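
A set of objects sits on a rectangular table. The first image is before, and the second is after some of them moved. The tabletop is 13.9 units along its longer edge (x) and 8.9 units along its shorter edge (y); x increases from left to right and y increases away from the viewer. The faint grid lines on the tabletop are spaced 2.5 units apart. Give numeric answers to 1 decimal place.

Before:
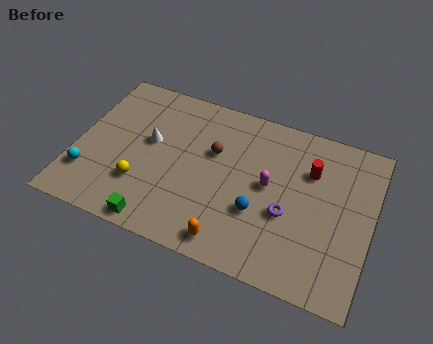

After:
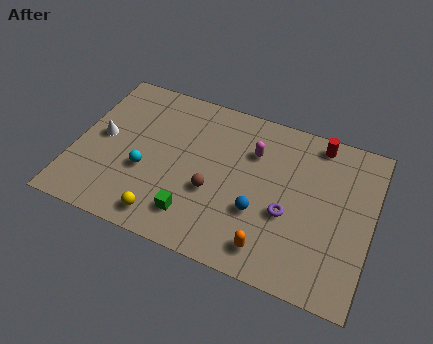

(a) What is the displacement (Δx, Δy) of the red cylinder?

(0.2, 1.7)

The red cylinder started near (10.9, 6.2) and ended near (11.1, 7.9).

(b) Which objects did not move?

the blue sphere and the purple torus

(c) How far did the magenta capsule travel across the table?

1.8

The magenta capsule moved from about (9.1, 4.7) to (8.2, 6.3), a distance of √(0.9² + 1.6²) ≈ 1.8.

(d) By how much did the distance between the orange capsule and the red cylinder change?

+0.7

Before: roughly 6.0 units apart; after: 6.7. That's 0.7 units further apart.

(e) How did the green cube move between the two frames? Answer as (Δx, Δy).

(1.6, 1.0)

The green cube started near (4.3, 0.8) and ended near (5.9, 1.8).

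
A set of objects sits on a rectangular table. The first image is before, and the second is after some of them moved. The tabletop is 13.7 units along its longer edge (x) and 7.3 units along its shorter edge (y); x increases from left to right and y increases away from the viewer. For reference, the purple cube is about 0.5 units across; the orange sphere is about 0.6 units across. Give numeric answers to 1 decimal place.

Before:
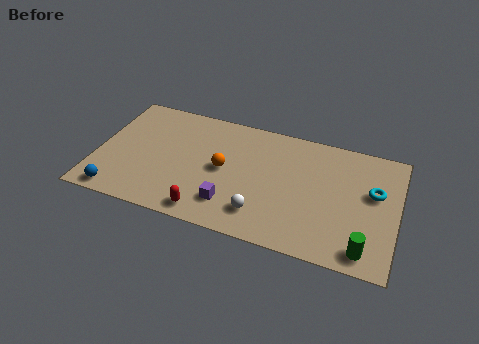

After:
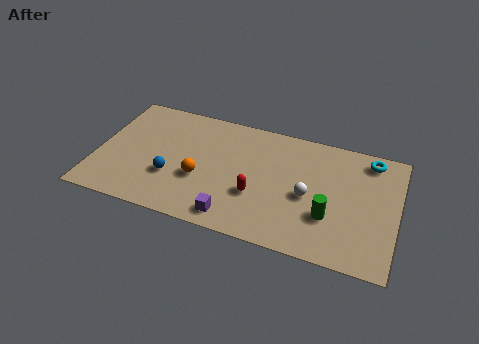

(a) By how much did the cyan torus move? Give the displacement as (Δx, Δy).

(-0.3, 1.9)

The cyan torus started near (12.6, 4.4) and ended near (12.3, 6.3).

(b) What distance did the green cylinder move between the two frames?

2.2

From (12.4, 1.0) to (10.7, 2.4), the green cylinder covered √(1.7² + 1.4²) ≈ 2.2 units.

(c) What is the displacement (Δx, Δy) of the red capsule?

(2.1, 1.7)

The red capsule started near (5.3, 0.9) and ended near (7.4, 2.6).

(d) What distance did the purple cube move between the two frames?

0.7

The purple cube was near (6.3, 1.7) before and (6.5, 1.0) after, so it travelled √(0.2² + 0.7²) ≈ 0.7 units.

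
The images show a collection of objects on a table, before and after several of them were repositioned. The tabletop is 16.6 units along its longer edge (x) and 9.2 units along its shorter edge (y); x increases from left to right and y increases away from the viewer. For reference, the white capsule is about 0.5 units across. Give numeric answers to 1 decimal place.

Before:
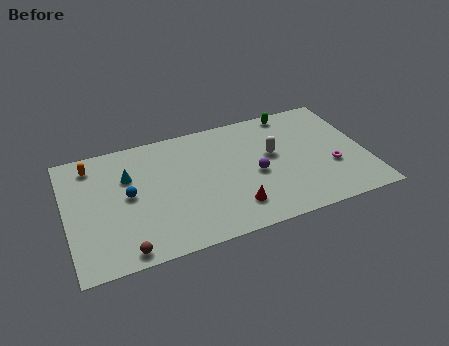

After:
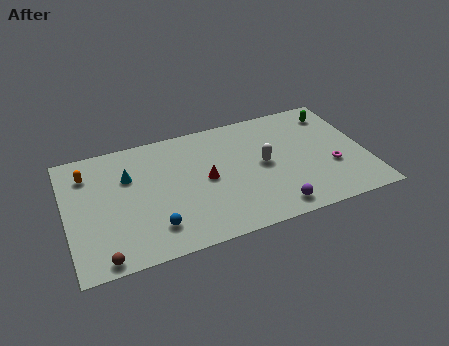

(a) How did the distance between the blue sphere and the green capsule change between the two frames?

+1.8

They were about 10.1 units apart before and 11.9 after — 1.8 units further apart.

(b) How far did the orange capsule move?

0.7

The orange capsule was near (1.6, 7.7) before and (1.3, 7.1) after, so it travelled √(0.3² + 0.6²) ≈ 0.7 units.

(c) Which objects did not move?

the cyan cone and the magenta torus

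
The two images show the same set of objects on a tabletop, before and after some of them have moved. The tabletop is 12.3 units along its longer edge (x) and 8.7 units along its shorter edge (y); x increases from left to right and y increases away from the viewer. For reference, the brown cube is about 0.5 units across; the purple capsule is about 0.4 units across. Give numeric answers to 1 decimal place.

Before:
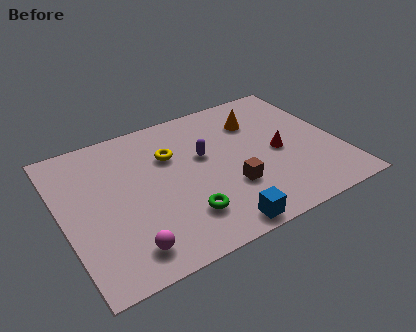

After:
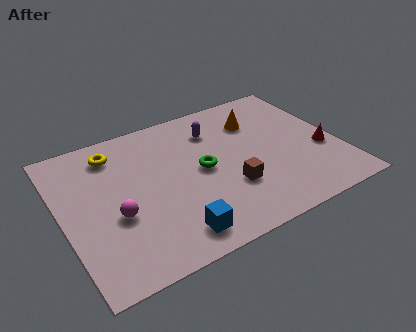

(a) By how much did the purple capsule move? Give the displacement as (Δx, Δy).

(0.7, 1.4)

The purple capsule started near (6.4, 5.2) and ended near (7.1, 6.6).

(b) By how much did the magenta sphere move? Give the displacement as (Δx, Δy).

(-0.2, 2.0)

From the two frames, the magenta sphere sits at roughly (2.4, 1.4) before and (2.2, 3.4) after.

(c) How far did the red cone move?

2.0

From (9.6, 4.0) to (11.5, 3.3), the red cone covered √(1.9² + 0.7²) ≈ 2.0 units.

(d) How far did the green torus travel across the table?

2.6

The green torus was near (5.0, 2.1) before and (6.2, 4.4) after, so it travelled √(1.2² + 2.3²) ≈ 2.6 units.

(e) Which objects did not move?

the brown cube and the orange cone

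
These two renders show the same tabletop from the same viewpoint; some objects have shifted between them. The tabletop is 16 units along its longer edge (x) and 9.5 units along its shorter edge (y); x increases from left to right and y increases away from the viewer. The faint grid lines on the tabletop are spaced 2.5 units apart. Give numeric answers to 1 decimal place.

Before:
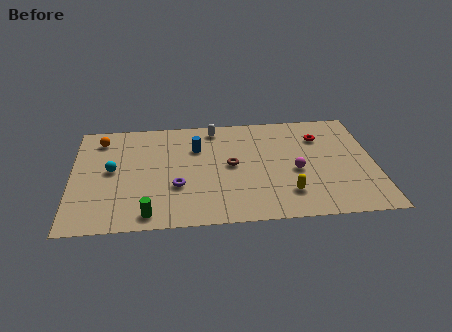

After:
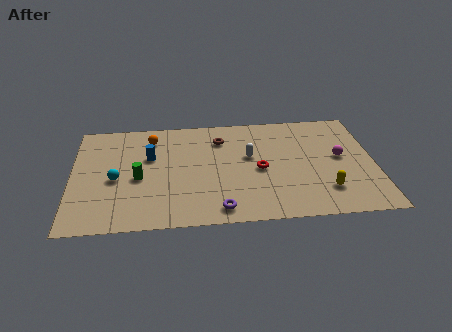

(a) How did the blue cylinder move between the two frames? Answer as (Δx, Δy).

(-2.5, -0.6)

The blue cylinder started near (6.6, 6.6) and ended near (4.1, 6.0).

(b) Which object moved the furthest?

the red torus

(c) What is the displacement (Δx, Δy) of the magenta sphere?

(2.4, 1.0)

From the two frames, the magenta sphere sits at roughly (11.8, 4.1) before and (14.2, 5.1) after.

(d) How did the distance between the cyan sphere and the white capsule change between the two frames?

+0.8

The distance was about 6.4 in the first image and 7.2 in the second, so they moved 0.8 units further apart.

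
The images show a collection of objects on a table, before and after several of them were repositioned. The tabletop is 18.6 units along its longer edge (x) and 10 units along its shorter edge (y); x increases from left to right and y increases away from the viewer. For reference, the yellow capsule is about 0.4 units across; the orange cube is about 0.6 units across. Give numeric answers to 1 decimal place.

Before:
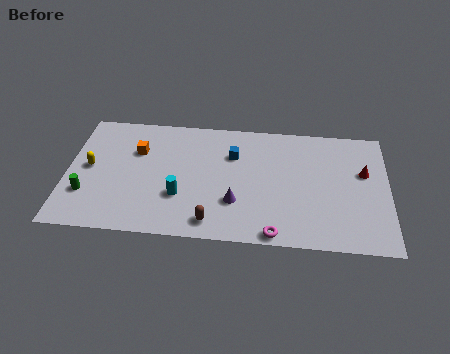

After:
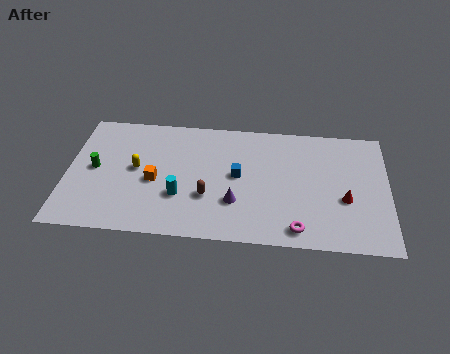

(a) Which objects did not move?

the purple cone and the cyan cylinder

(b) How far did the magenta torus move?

1.4

The magenta torus moved from about (12.1, 0.8) to (13.4, 1.3), a distance of √(1.3² + 0.5²) ≈ 1.4.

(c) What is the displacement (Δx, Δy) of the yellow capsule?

(2.7, 0.1)

The yellow capsule was at about (1.3, 5.2) and moved to about (4.0, 5.3).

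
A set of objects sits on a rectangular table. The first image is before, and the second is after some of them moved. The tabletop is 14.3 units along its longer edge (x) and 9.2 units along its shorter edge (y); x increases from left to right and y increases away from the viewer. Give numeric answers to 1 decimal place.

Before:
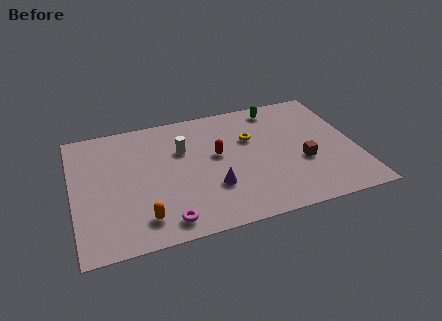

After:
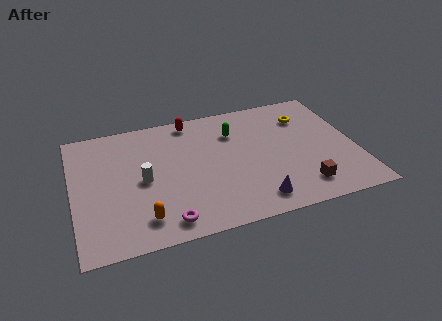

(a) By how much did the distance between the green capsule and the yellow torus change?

+1.2

They were about 2.5 units apart before and 3.7 after — 1.2 units further apart.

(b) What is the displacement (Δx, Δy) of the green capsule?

(-2.3, -1.3)

The green capsule was at about (10.6, 8.0) and moved to about (8.3, 6.7).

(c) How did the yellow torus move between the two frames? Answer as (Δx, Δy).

(2.9, 0.9)

The yellow torus was at about (9.1, 6.0) and moved to about (12.0, 6.9).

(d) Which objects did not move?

the magenta torus and the orange capsule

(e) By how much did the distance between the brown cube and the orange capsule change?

-0.4

They were about 8.4 units apart before and 8.0 after — 0.4 units closer together.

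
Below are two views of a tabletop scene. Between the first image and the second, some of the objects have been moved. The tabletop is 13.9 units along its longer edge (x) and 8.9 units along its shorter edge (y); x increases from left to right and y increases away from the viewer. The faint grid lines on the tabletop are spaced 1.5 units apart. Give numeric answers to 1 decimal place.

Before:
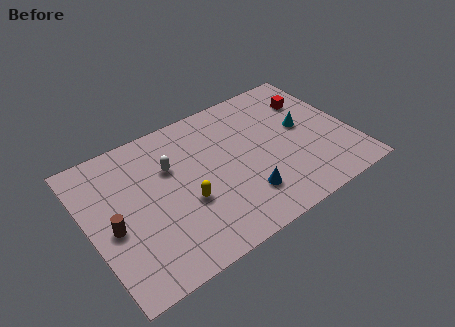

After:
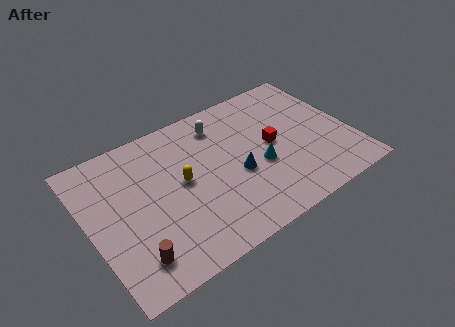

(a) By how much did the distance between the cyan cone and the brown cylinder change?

-3.1

They were about 10.4 units apart before and 7.3 after — 3.1 units closer together.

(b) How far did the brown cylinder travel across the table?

2.3

The brown cylinder was near (1.1, 3.9) before and (1.8, 1.7) after, so it travelled √(0.7² + 2.2²) ≈ 2.3 units.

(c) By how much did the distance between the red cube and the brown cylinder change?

-3.0

The distance was about 11.5 in the first image and 8.5 in the second, so they moved 3.0 units closer together.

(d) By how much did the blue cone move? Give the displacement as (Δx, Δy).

(-0.1, 1.5)

The blue cone started near (7.8, 2.2) and ended near (7.7, 3.7).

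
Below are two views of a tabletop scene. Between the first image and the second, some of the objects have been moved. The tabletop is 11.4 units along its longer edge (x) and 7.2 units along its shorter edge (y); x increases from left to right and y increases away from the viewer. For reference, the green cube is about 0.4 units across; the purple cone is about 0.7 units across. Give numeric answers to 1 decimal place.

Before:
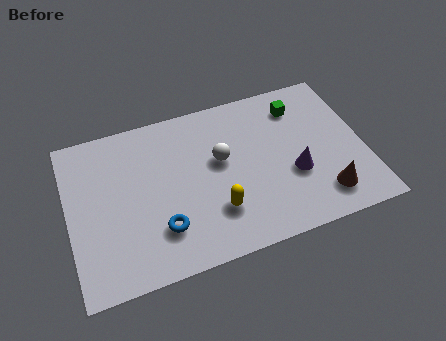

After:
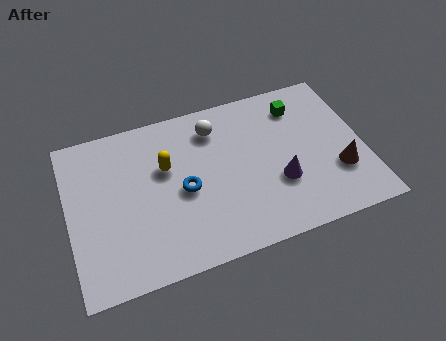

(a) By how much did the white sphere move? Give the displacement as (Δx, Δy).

(-0.1, 1.5)

From the two frames, the white sphere sits at roughly (5.9, 4.2) before and (5.8, 5.7) after.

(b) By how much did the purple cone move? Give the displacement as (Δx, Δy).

(-0.6, -0.2)

From the two frames, the purple cone sits at roughly (8.6, 2.7) before and (8.0, 2.5) after.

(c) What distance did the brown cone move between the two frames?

1.1

From (9.6, 1.4) to (10.3, 2.3), the brown cone covered √(0.7² + 0.9²) ≈ 1.1 units.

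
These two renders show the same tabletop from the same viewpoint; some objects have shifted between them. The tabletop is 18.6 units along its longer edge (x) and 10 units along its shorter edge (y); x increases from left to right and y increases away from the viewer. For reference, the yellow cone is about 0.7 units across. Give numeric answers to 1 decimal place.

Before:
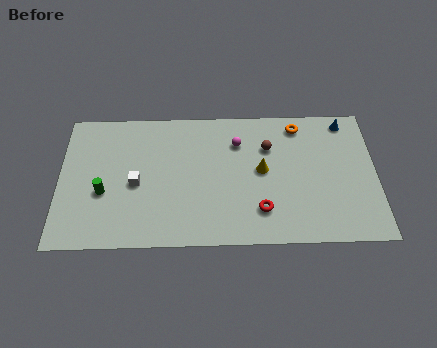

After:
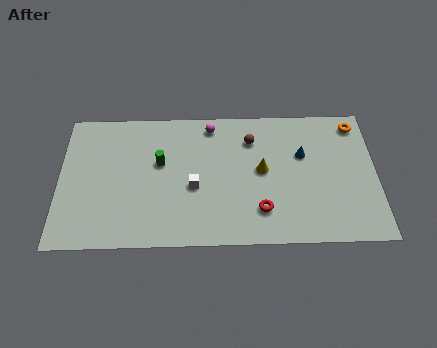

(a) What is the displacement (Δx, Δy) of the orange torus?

(3.4, 0.0)

The orange torus started near (14.1, 8.6) and ended near (17.5, 8.6).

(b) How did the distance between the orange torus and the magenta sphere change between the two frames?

+4.8

They were about 3.8 units apart before and 8.6 after — 4.8 units further apart.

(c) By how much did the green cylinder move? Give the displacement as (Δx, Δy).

(3.3, 2.1)

The green cylinder started near (2.6, 3.9) and ended near (5.9, 6.0).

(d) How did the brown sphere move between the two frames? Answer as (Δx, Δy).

(-1.0, 0.6)

The brown sphere was at about (12.3, 7.0) and moved to about (11.3, 7.6).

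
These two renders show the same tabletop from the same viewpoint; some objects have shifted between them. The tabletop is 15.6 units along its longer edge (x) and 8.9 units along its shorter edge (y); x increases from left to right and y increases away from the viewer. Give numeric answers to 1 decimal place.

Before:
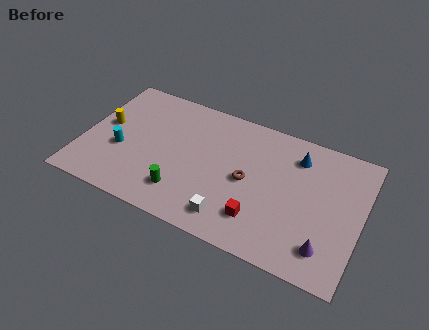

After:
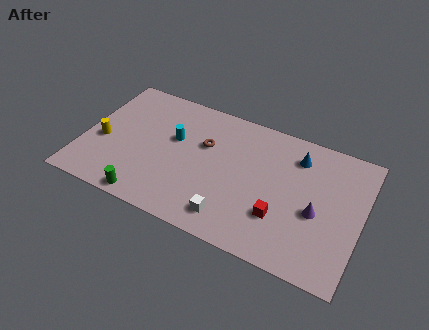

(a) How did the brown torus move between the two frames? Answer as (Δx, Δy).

(-2.6, 1.4)

From the two frames, the brown torus sits at roughly (9.3, 4.3) before and (6.7, 5.7) after.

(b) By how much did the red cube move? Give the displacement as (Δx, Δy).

(1.1, 0.6)

From the two frames, the red cube sits at roughly (10.2, 2.1) before and (11.3, 2.7) after.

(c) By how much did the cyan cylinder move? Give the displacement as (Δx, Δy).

(2.8, 1.9)

The cyan cylinder was at about (2.2, 3.5) and moved to about (5.0, 5.4).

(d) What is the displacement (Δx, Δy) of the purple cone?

(-0.7, 2.0)

The purple cone was at about (13.9, 1.8) and moved to about (13.2, 3.8).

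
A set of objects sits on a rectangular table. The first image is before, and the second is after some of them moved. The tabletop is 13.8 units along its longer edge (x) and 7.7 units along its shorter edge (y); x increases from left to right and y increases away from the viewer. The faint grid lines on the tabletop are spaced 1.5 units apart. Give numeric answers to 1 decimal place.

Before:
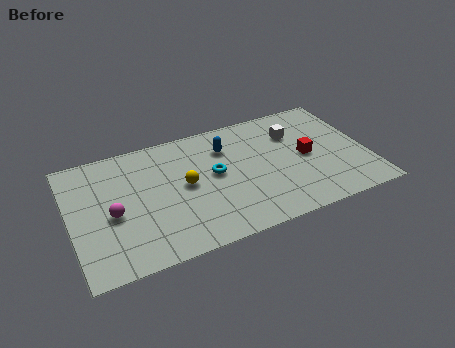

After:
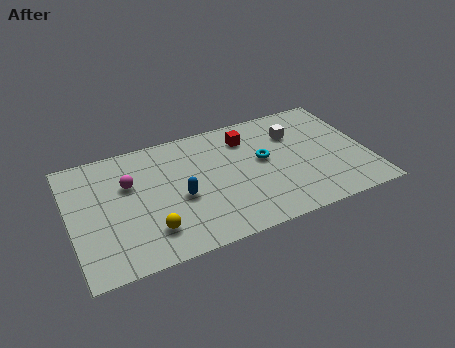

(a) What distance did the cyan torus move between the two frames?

2.3

The cyan torus was near (6.7, 4.2) before and (9.0, 4.3) after, so it travelled √(2.3² + 0.1²) ≈ 2.3 units.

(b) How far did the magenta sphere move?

1.8

From (1.9, 3.4) to (2.8, 5.0), the magenta sphere covered √(0.9² + 1.6²) ≈ 1.8 units.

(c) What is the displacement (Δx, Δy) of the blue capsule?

(-2.4, -2.4)

From the two frames, the blue capsule sits at roughly (7.4, 5.7) before and (5.0, 3.3) after.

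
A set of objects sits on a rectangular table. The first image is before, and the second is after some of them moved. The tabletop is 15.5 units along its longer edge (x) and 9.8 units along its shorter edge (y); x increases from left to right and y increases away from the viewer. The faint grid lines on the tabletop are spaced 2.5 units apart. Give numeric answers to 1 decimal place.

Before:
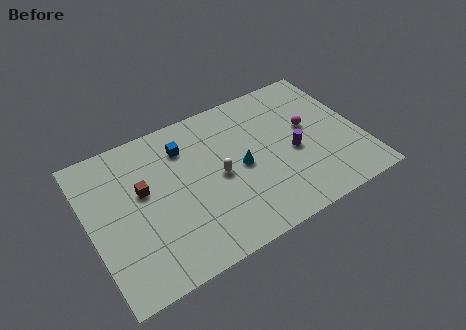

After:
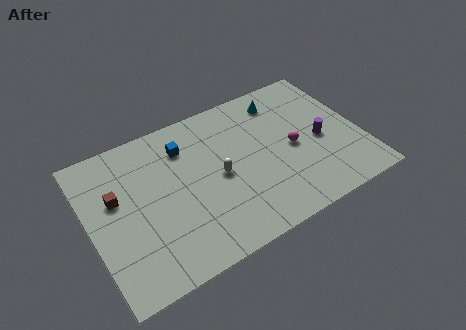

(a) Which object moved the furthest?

the cyan cone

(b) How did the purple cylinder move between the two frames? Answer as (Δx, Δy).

(1.6, 0.1)

The purple cylinder was at about (11.6, 4.3) and moved to about (13.2, 4.4).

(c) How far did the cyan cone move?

4.5

The cyan cone was near (8.6, 4.7) before and (11.5, 8.1) after, so it travelled √(2.9² + 3.4²) ≈ 4.5 units.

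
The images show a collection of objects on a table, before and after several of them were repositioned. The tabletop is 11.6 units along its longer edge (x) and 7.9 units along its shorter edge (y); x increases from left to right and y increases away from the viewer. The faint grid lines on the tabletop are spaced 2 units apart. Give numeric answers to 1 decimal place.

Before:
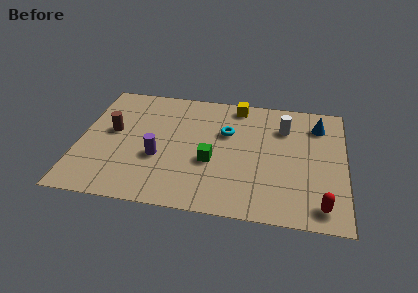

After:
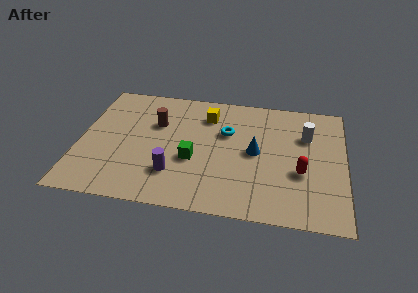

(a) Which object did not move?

the cyan torus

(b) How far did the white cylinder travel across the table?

1.1

From (8.9, 5.8) to (9.9, 5.4), the white cylinder covered √(1.0² + 0.4²) ≈ 1.1 units.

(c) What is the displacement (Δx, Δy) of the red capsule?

(-0.9, 1.9)

The red capsule started near (10.6, 1.1) and ended near (9.7, 3.0).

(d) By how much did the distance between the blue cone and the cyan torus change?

-2.4

The distance was about 4.1 in the first image and 1.7 in the second, so they moved 2.4 units closer together.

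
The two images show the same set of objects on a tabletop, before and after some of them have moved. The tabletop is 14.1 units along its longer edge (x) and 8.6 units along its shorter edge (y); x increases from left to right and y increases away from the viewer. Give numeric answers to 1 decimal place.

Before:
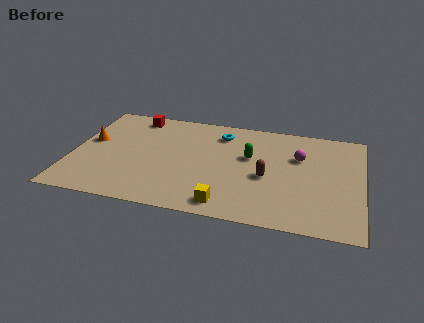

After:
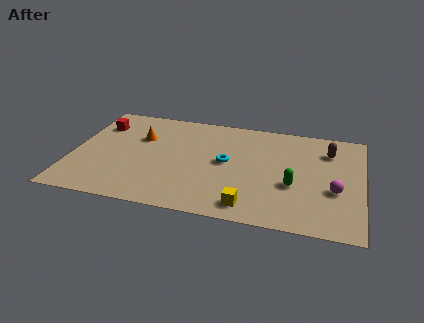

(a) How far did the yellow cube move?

1.1

From (7.7, 1.1) to (8.8, 1.2), the yellow cube covered √(1.1² + 0.1²) ≈ 1.1 units.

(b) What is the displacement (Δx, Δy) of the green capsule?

(2.2, -1.9)

The green capsule was at about (8.6, 5.2) and moved to about (10.8, 3.3).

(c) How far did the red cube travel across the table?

2.0

From (2.8, 7.5) to (1.1, 6.4), the red cube covered √(1.7² + 1.1²) ≈ 2.0 units.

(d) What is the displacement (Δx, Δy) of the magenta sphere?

(1.8, -2.4)

From the two frames, the magenta sphere sits at roughly (11.0, 5.7) before and (12.8, 3.3) after.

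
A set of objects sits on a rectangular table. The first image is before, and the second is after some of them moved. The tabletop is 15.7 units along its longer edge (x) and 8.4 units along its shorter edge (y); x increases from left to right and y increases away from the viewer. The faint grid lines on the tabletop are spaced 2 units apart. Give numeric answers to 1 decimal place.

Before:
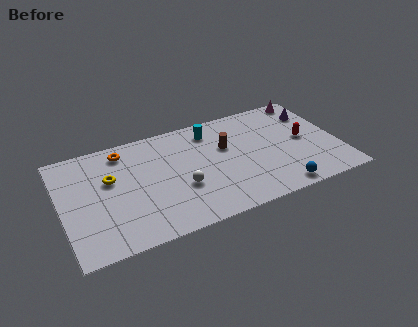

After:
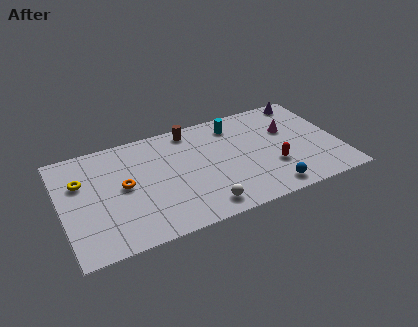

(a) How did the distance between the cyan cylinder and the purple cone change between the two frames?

-1.7

Before: roughly 5.9 units apart; after: 4.2. That's 1.7 units closer together.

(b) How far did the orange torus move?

2.7

The orange torus moved from about (3.7, 7.1) to (3.5, 4.4), a distance of √(0.2² + 2.7²) ≈ 2.7.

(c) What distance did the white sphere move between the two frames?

2.1

The white sphere was near (6.6, 3.1) before and (7.6, 1.2) after, so it travelled √(1.0² + 1.9²) ≈ 2.1 units.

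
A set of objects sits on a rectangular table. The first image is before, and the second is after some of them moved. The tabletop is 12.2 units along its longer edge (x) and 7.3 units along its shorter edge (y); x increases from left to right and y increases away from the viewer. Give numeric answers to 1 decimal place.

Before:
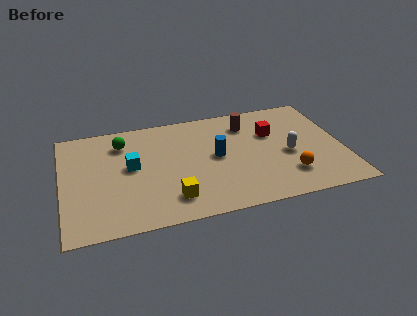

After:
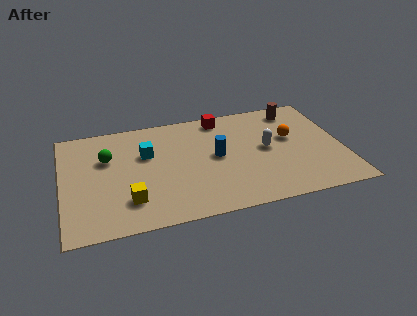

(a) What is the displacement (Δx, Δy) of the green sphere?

(-0.7, -0.9)

The green sphere started near (2.7, 5.7) and ended near (2.0, 4.8).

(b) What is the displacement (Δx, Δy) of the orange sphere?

(0.3, 2.5)

From the two frames, the orange sphere sits at roughly (9.7, 1.8) before and (10.0, 4.3) after.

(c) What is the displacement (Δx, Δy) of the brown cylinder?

(2.2, 0.5)

The brown cylinder started near (8.2, 5.7) and ended near (10.4, 6.2).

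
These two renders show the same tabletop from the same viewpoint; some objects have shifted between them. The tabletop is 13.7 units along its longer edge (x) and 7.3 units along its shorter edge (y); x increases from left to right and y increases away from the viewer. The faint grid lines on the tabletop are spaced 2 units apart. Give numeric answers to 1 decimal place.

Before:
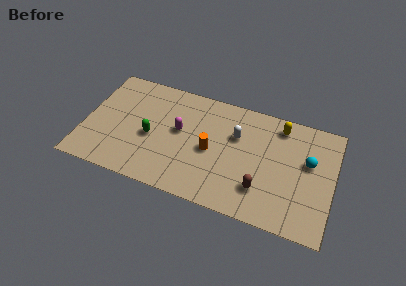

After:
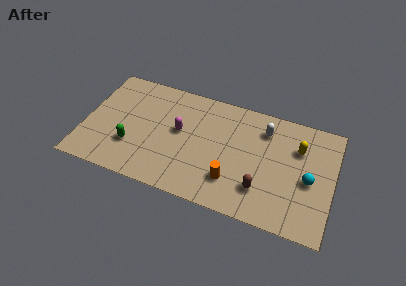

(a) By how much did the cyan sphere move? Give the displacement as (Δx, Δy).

(0.1, -1.1)

From the two frames, the cyan sphere sits at roughly (12.3, 4.4) before and (12.4, 3.3) after.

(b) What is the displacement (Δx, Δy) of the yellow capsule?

(1.1, -1.1)

The yellow capsule started near (10.6, 6.2) and ended near (11.7, 5.1).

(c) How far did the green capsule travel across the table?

1.3

The green capsule was near (3.7, 3.2) before and (2.7, 2.3) after, so it travelled √(1.0² + 0.9²) ≈ 1.3 units.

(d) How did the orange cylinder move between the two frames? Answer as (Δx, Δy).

(1.3, -1.5)

From the two frames, the orange cylinder sits at roughly (7.0, 3.4) before and (8.3, 1.9) after.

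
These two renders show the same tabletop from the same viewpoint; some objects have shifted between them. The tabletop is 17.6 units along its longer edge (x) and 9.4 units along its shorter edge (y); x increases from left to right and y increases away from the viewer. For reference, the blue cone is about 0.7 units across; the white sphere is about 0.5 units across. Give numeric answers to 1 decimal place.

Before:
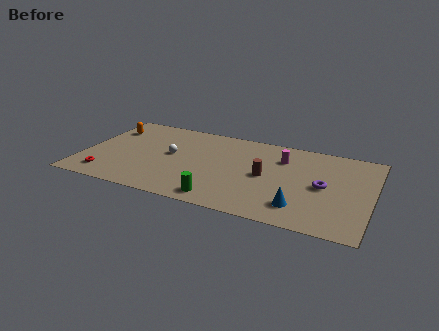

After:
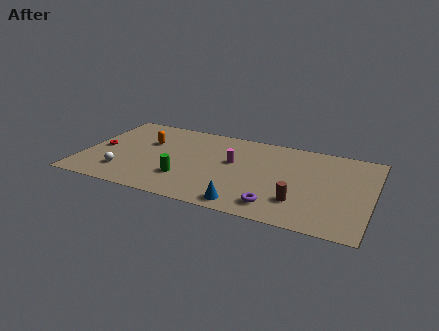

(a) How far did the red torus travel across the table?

3.0

From (1.7, 1.6) to (1.0, 4.5), the red torus covered √(0.7² + 2.9²) ≈ 3.0 units.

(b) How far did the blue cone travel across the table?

3.3

The blue cone was near (13.5, 2.0) before and (10.3, 1.1) after, so it travelled √(3.2² + 0.9²) ≈ 3.3 units.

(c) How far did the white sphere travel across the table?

3.9

The white sphere was near (5.3, 5.1) before and (2.7, 2.2) after, so it travelled √(2.6² + 2.9²) ≈ 3.9 units.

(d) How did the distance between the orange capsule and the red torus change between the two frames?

-2.3

Before: roughly 5.4 units apart; after: 3.1. That's 2.3 units closer together.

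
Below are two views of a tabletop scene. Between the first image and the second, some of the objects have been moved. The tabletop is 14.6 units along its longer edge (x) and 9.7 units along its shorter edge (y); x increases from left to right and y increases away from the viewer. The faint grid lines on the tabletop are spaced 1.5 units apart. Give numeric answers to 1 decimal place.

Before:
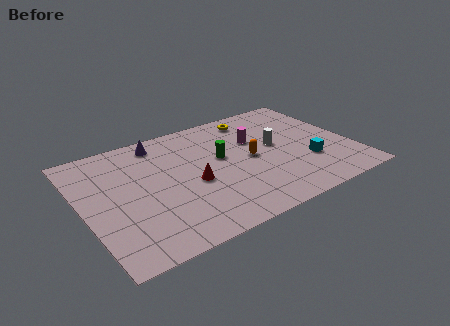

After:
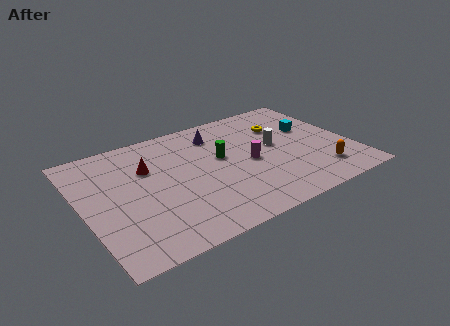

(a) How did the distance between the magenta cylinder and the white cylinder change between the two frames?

+0.4

Before: roughly 1.4 units apart; after: 1.8. That's 0.4 units further apart.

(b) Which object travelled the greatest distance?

the orange capsule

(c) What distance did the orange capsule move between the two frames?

4.4

The orange capsule was near (9.1, 4.8) before and (12.5, 2.0) after, so it travelled √(3.4² + 2.8²) ≈ 4.4 units.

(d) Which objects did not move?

the white cylinder and the green cylinder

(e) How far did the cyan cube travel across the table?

3.0

The cyan cube was near (12.0, 3.1) before and (12.7, 6.0) after, so it travelled √(0.7² + 2.9²) ≈ 3.0 units.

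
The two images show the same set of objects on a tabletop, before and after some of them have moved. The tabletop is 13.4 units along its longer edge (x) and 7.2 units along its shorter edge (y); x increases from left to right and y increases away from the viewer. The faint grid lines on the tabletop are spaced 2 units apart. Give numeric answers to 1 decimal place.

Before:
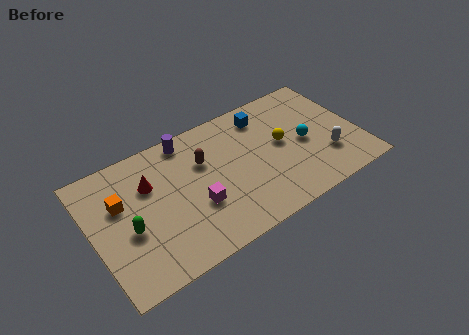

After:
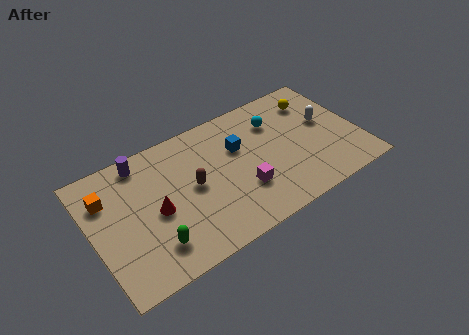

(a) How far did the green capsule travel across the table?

1.7

The green capsule was near (1.7, 3.0) before and (2.7, 1.6) after, so it travelled √(1.0² + 1.4²) ≈ 1.7 units.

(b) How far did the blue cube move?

1.9

The blue cube was near (9.0, 5.9) before and (7.5, 4.7) after, so it travelled √(1.5² + 1.2²) ≈ 1.9 units.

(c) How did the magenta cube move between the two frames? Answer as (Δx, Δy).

(2.3, -0.3)

The magenta cube started near (5.0, 2.6) and ended near (7.3, 2.3).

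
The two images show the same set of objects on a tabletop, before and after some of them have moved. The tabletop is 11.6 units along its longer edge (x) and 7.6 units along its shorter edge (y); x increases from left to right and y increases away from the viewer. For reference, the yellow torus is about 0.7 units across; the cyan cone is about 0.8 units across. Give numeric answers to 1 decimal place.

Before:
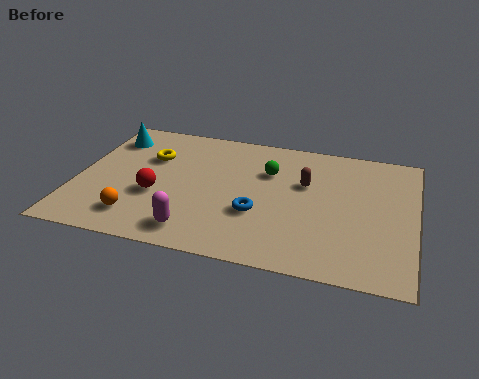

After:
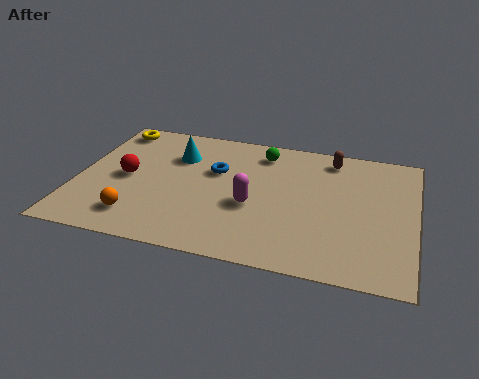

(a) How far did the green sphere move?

1.1

From (6.5, 5.2) to (6.2, 6.3), the green sphere covered √(0.3² + 1.1²) ≈ 1.1 units.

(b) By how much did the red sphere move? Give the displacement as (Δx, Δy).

(-1.1, 0.8)

The red sphere started near (2.8, 2.9) and ended near (1.7, 3.7).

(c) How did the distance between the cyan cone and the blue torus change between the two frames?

-4.8

They were about 6.3 units apart before and 1.5 after — 4.8 units closer together.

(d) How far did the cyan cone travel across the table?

2.5

The cyan cone moved from about (0.9, 6.0) to (3.3, 5.4), a distance of √(2.4² + 0.6²) ≈ 2.5.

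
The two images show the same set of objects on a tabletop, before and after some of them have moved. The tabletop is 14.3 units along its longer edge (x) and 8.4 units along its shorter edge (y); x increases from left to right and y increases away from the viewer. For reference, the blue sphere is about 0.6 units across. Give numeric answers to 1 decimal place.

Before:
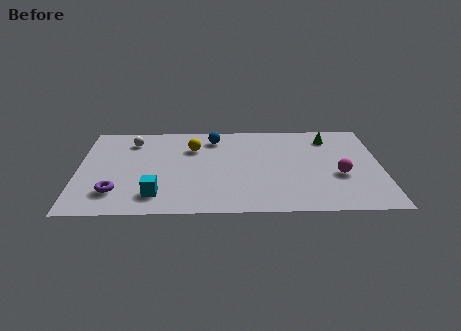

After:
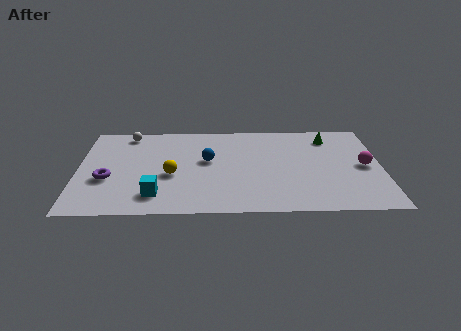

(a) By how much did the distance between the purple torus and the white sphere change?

-0.5

The distance was about 4.8 in the first image and 4.3 in the second, so they moved 0.5 units closer together.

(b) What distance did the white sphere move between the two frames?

0.7

The white sphere moved from about (2.5, 6.7) to (2.3, 7.4), a distance of √(0.2² + 0.7²) ≈ 0.7.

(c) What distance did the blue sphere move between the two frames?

2.1

The blue sphere was near (6.4, 6.9) before and (6.1, 4.8) after, so it travelled √(0.3² + 2.1²) ≈ 2.1 units.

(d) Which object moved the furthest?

the yellow sphere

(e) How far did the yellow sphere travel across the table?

2.7

The yellow sphere was near (5.4, 6.0) before and (4.4, 3.5) after, so it travelled √(1.0² + 2.5²) ≈ 2.7 units.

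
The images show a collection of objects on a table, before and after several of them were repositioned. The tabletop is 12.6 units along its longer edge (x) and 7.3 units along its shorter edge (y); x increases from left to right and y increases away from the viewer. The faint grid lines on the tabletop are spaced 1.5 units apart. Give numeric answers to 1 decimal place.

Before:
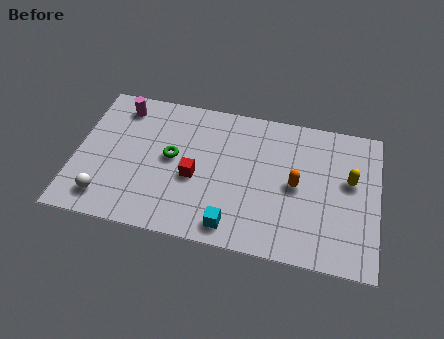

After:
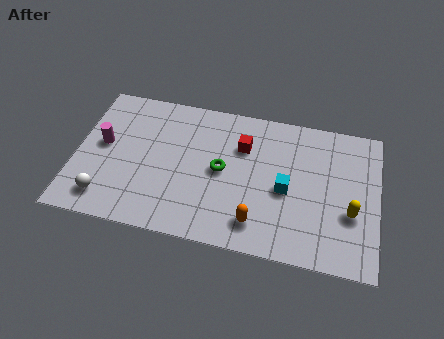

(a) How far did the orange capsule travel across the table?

2.7

The orange capsule was near (9.2, 3.6) before and (7.7, 1.4) after, so it travelled √(1.5² + 2.2²) ≈ 2.7 units.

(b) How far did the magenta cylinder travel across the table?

2.2

The magenta cylinder moved from about (1.7, 6.1) to (1.1, 4.0), a distance of √(0.6² + 2.1²) ≈ 2.2.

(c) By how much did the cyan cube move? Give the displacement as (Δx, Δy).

(2.1, 2.3)

The cyan cube started near (6.7, 1.0) and ended near (8.8, 3.3).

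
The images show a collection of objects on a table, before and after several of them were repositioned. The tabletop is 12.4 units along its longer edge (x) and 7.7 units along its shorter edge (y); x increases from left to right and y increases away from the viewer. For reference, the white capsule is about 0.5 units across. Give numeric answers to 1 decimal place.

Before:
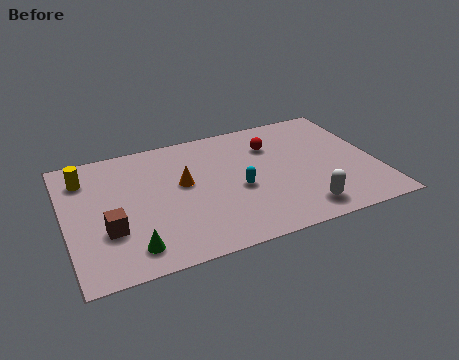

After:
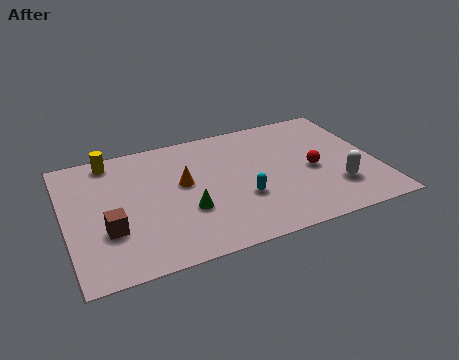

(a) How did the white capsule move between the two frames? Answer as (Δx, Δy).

(1.5, 0.9)

From the two frames, the white capsule sits at roughly (9.1, 1.2) before and (10.6, 2.1) after.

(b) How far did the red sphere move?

2.5

From (8.4, 5.6) to (9.8, 3.5), the red sphere covered √(1.4² + 2.1²) ≈ 2.5 units.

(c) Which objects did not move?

the brown cube and the orange cone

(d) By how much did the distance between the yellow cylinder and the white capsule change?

+0.3

Before: roughly 9.5 units apart; after: 9.8. That's 0.3 units further apart.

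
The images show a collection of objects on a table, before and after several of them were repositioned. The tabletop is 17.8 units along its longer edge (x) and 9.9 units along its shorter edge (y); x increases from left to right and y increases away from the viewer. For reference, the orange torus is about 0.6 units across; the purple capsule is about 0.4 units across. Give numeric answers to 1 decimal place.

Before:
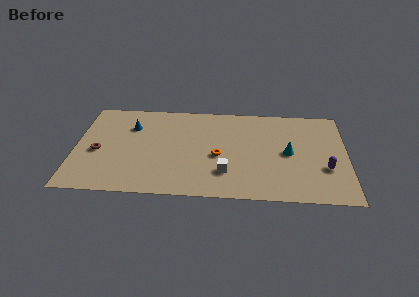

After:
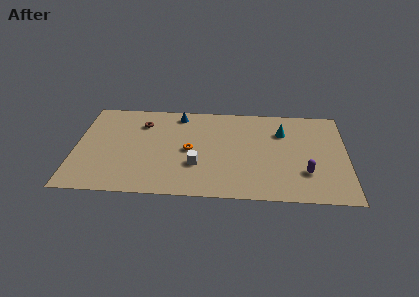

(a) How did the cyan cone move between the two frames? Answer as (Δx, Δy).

(-0.4, 2.2)

The cyan cone was at about (14.0, 4.9) and moved to about (13.6, 7.1).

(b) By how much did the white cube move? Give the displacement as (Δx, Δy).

(-1.9, 0.7)

The white cube started near (9.9, 2.6) and ended near (8.0, 3.3).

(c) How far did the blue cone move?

3.4

From (3.6, 7.1) to (6.7, 8.6), the blue cone covered √(3.1² + 1.5²) ≈ 3.4 units.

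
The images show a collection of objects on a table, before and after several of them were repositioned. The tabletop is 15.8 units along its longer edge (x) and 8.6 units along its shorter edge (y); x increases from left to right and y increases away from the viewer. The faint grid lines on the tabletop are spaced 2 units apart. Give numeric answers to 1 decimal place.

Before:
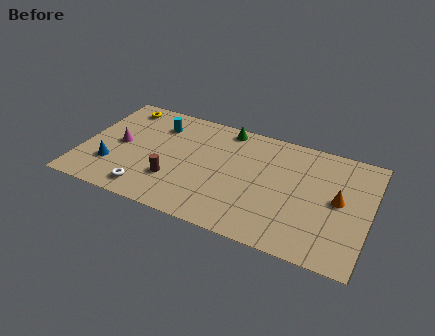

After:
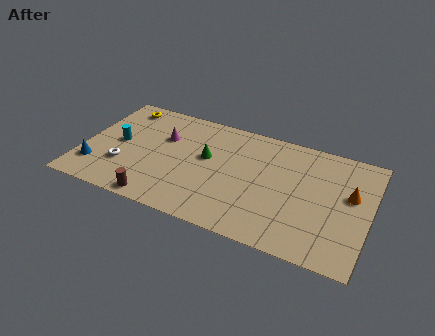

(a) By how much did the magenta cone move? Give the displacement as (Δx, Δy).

(2.3, 1.4)

From the two frames, the magenta cone sits at roughly (2.0, 4.3) before and (4.3, 5.7) after.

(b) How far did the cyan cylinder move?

3.0

The cyan cylinder was near (3.9, 6.6) before and (1.9, 4.4) after, so it travelled √(2.0² + 2.2²) ≈ 3.0 units.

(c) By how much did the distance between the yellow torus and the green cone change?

-0.3

The distance was about 5.9 in the first image and 5.6 in the second, so they moved 0.3 units closer together.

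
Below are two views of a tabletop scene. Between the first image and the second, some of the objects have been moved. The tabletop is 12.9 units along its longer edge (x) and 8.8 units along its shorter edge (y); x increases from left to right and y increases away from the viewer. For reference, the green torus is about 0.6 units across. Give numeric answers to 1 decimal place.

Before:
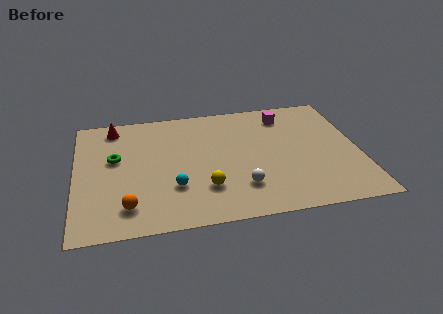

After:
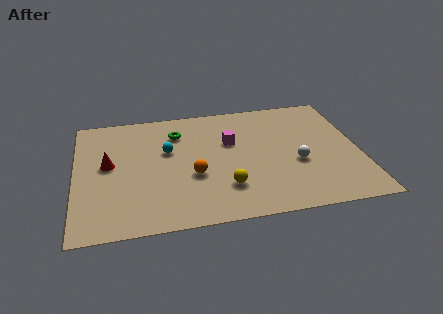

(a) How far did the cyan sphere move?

2.7

The cyan sphere moved from about (4.4, 2.7) to (4.2, 5.4), a distance of √(0.2² + 2.7²) ≈ 2.7.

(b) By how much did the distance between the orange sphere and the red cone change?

-1.9

The distance was about 5.9 in the first image and 4.0 in the second, so they moved 1.9 units closer together.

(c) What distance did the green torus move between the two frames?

3.3

The green torus was near (1.8, 5.2) before and (4.7, 6.7) after, so it travelled √(2.9² + 1.5²) ≈ 3.3 units.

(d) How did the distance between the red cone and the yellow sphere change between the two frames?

-0.8

Before: roughly 6.6 units apart; after: 5.8. That's 0.8 units closer together.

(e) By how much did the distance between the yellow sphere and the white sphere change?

+1.9

Before: roughly 1.6 units apart; after: 3.5. That's 1.9 units further apart.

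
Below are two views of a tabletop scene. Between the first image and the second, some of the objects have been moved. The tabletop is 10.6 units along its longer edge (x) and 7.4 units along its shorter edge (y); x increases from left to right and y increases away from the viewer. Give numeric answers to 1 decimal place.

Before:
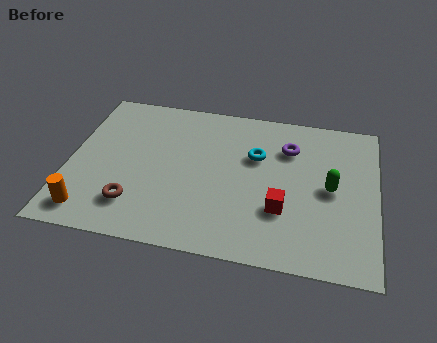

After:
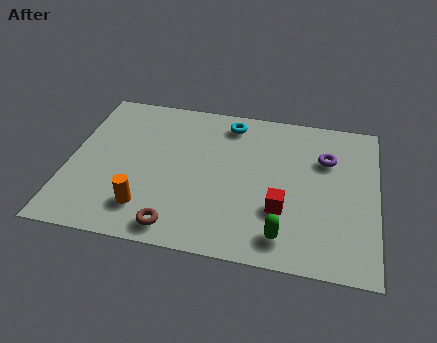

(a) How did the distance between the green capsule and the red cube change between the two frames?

-0.9

The distance was about 2.1 in the first image and 1.2 in the second, so they moved 0.9 units closer together.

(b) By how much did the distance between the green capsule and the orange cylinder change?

-3.8

Before: roughly 8.5 units apart; after: 4.7. That's 3.8 units closer together.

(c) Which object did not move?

the red cube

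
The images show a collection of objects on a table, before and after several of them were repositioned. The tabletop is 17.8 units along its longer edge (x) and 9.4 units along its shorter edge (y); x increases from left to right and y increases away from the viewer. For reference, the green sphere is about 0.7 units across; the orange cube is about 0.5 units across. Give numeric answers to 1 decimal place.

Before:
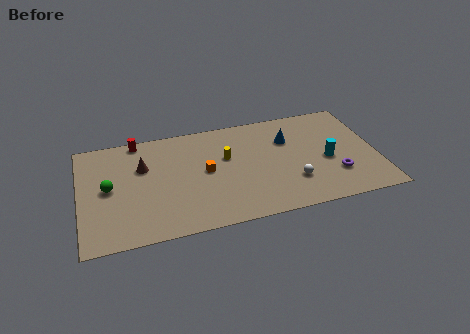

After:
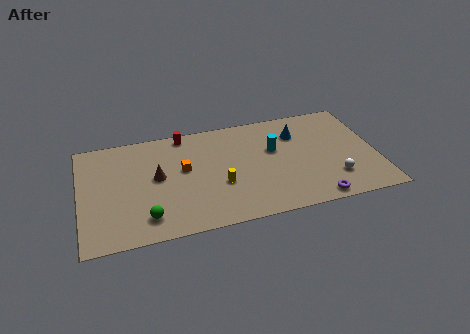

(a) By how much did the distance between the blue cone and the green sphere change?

-0.3

They were about 11.0 units apart before and 10.7 after — 0.3 units closer together.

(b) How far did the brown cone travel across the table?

1.4

The brown cone moved from about (3.8, 6.2) to (4.6, 5.1), a distance of √(0.8² + 1.1²) ≈ 1.4.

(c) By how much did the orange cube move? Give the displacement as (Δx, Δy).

(-1.3, 0.5)

From the two frames, the orange cube sits at roughly (7.5, 4.9) before and (6.2, 5.4) after.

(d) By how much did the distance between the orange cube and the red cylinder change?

-2.3

Before: roughly 5.4 units apart; after: 3.1. That's 2.3 units closer together.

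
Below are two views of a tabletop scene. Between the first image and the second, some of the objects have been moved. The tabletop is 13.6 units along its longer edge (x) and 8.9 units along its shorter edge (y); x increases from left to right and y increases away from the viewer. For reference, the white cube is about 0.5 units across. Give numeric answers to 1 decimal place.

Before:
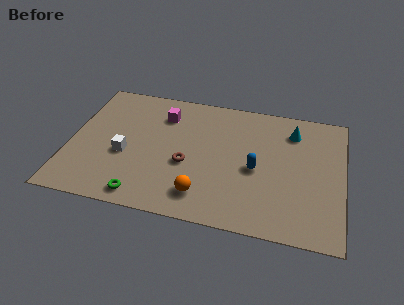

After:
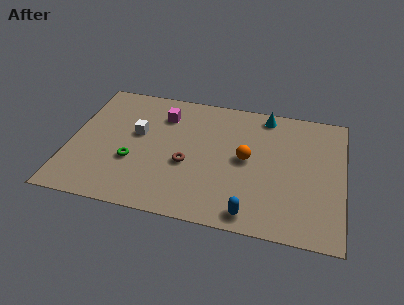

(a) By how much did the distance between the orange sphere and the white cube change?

+1.1

The distance was about 4.4 in the first image and 5.5 in the second, so they moved 1.1 units further apart.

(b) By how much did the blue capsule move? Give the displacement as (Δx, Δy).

(-0.1, -3.0)

The blue capsule started near (9.3, 4.0) and ended near (9.2, 1.0).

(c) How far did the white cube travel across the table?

1.7

The white cube was near (2.8, 3.6) before and (3.3, 5.2) after, so it travelled √(0.5² + 1.6²) ≈ 1.7 units.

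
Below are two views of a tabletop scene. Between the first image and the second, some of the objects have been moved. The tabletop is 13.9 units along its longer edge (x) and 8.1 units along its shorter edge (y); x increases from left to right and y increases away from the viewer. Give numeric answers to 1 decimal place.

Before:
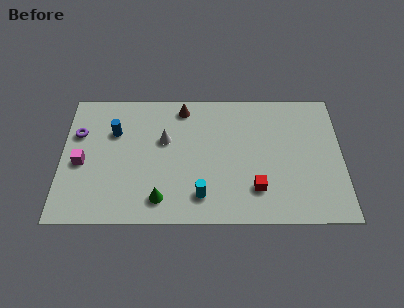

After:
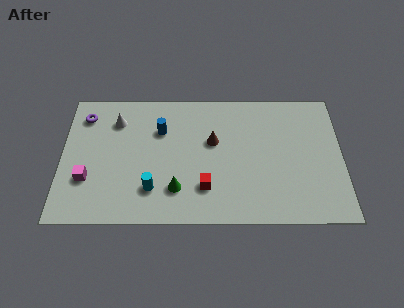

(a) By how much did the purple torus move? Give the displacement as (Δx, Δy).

(0.3, 1.1)

The purple torus was at about (0.8, 5.4) and moved to about (1.1, 6.5).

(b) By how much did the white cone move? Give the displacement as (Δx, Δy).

(-2.4, 1.2)

The white cone was at about (5.1, 5.0) and moved to about (2.7, 6.2).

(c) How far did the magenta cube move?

1.0

The magenta cube was near (1.0, 3.6) before and (1.3, 2.6) after, so it travelled √(0.3² + 1.0²) ≈ 1.0 units.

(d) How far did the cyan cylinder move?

2.4

The cyan cylinder moved from about (6.9, 1.6) to (4.5, 2.0), a distance of √(2.4² + 0.4²) ≈ 2.4.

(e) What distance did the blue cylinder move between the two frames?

2.3

The blue cylinder was near (2.6, 5.5) before and (4.9, 5.6) after, so it travelled √(2.3² + 0.1²) ≈ 2.3 units.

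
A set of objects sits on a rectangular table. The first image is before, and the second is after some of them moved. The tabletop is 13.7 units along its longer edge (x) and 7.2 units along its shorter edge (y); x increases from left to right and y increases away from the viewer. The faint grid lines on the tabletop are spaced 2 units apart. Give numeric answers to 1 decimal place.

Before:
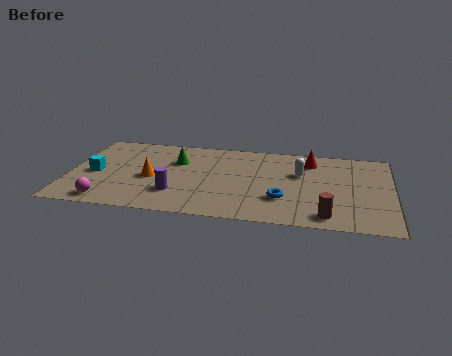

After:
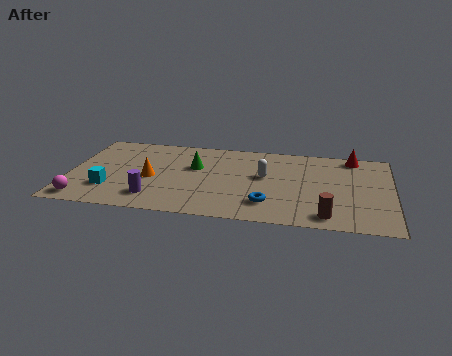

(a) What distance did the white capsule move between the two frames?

1.6

From (9.8, 4.6) to (8.3, 4.1), the white capsule covered √(1.5² + 0.5²) ≈ 1.6 units.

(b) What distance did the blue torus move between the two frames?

0.8

From (9.1, 2.2) to (8.5, 1.7), the blue torus covered √(0.6² + 0.5²) ≈ 0.8 units.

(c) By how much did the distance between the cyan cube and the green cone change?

+0.5

The distance was about 3.8 in the first image and 4.3 in the second, so they moved 0.5 units further apart.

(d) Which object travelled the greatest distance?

the red cone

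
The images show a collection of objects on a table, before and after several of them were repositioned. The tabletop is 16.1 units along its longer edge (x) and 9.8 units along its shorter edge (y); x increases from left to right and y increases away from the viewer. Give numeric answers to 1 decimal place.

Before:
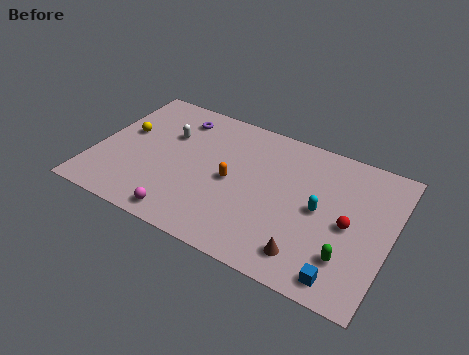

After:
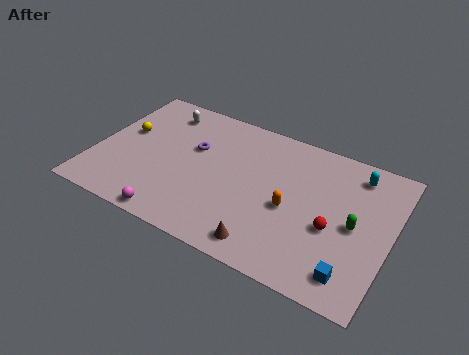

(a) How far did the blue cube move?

0.6

From (14.0, 1.2) to (14.4, 1.6), the blue cube covered √(0.4² + 0.4²) ≈ 0.6 units.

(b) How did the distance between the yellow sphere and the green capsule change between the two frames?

-0.3

They were about 13.1 units apart before and 12.8 after — 0.3 units closer together.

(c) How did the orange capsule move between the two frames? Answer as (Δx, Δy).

(3.3, -0.4)

The orange capsule started near (7.5, 4.7) and ended near (10.8, 4.3).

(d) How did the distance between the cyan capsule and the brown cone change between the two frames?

+4.8

They were about 3.2 units apart before and 8.0 after — 4.8 units further apart.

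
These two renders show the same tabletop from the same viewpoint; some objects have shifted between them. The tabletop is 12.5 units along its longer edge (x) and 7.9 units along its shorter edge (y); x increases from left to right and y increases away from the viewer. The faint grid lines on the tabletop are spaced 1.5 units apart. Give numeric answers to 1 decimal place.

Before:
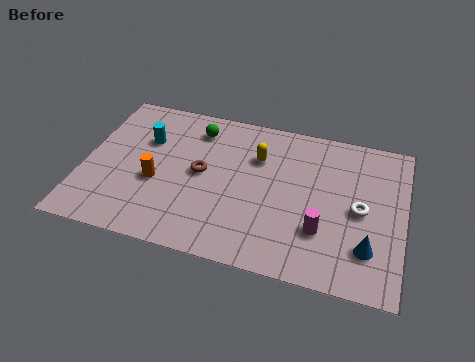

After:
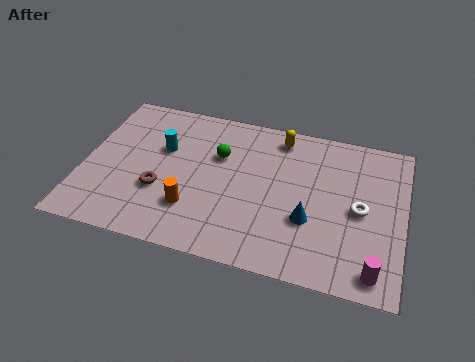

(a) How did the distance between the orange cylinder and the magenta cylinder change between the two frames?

+0.7

Before: roughly 6.5 units apart; after: 7.2. That's 0.7 units further apart.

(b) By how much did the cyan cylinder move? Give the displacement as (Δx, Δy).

(0.7, -0.3)

The cyan cylinder was at about (2.3, 5.3) and moved to about (3.0, 5.0).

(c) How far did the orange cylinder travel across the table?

1.8

From (2.9, 3.2) to (4.4, 2.2), the orange cylinder covered √(1.5² + 1.0²) ≈ 1.8 units.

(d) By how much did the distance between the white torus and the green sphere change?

-1.3

The distance was about 7.1 in the first image and 5.8 in the second, so they moved 1.3 units closer together.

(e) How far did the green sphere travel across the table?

1.6

From (4.2, 6.4) to (5.2, 5.2), the green sphere covered √(1.0² + 1.2²) ≈ 1.6 units.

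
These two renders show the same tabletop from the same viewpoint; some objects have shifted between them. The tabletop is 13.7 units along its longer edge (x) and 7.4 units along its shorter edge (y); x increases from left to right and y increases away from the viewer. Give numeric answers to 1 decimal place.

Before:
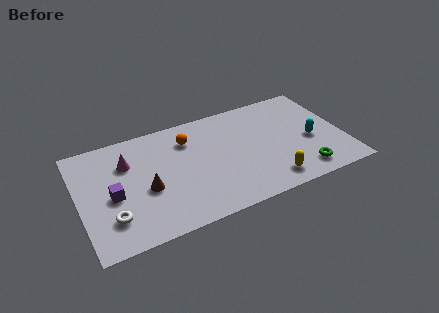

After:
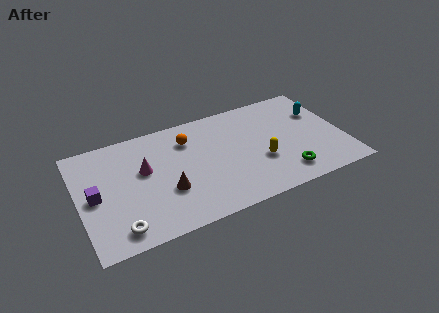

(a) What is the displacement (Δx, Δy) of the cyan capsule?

(0.7, 1.8)

The cyan capsule was at about (12.0, 3.2) and moved to about (12.7, 5.0).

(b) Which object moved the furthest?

the cyan capsule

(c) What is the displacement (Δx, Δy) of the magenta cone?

(0.8, -0.8)

The magenta cone started near (2.6, 5.2) and ended near (3.4, 4.4).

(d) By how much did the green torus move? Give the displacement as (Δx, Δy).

(-0.9, 0.2)

The green torus was at about (11.3, 1.2) and moved to about (10.4, 1.4).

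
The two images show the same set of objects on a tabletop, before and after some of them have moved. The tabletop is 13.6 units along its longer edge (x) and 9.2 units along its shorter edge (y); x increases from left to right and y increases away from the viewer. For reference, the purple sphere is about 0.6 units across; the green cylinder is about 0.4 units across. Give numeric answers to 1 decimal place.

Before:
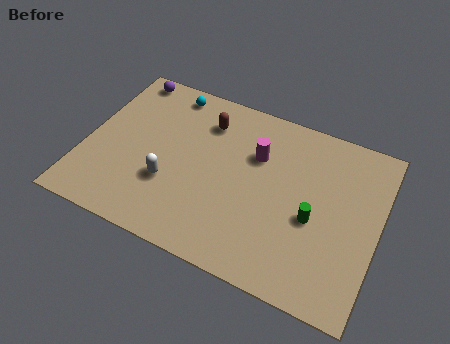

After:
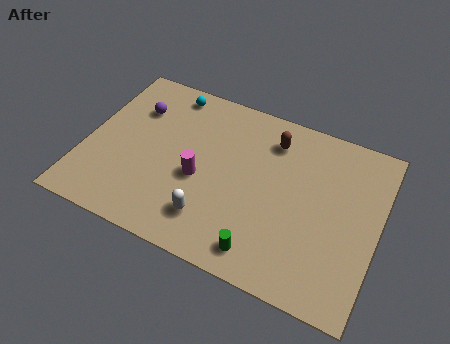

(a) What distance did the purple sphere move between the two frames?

1.8

From (1.3, 8.3) to (2.0, 6.6), the purple sphere covered √(0.7² + 1.7²) ≈ 1.8 units.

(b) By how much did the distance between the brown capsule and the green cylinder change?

-0.3

They were about 6.3 units apart before and 6.0 after — 0.3 units closer together.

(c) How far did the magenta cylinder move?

3.3

From (7.8, 6.2) to (5.4, 3.9), the magenta cylinder covered √(2.4² + 2.3²) ≈ 3.3 units.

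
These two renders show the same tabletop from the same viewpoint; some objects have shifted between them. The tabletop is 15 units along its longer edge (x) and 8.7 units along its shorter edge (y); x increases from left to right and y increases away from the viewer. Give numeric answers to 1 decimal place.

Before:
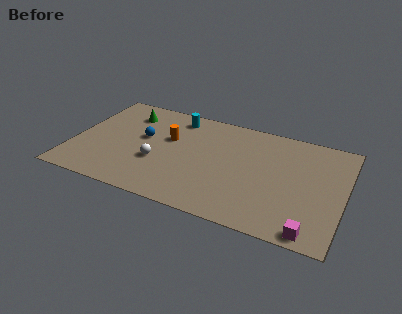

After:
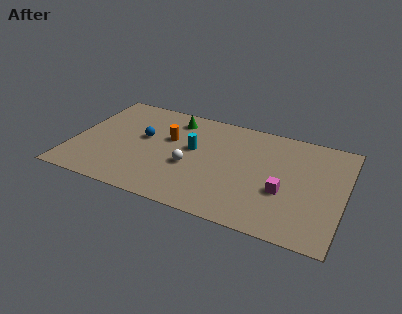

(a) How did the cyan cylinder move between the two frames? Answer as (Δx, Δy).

(1.2, -2.4)

The cyan cylinder was at about (5.4, 7.4) and moved to about (6.6, 5.0).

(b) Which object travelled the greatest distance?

the magenta cube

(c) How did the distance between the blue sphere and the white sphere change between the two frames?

+1.1

The distance was about 2.1 in the first image and 3.2 in the second, so they moved 1.1 units further apart.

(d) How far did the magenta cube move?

3.0

The magenta cube moved from about (13.5, 0.8) to (11.8, 3.3), a distance of √(1.7² + 2.5²) ≈ 3.0.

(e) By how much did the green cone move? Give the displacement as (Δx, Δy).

(2.6, 0.4)

The green cone started near (2.7, 6.8) and ended near (5.3, 7.2).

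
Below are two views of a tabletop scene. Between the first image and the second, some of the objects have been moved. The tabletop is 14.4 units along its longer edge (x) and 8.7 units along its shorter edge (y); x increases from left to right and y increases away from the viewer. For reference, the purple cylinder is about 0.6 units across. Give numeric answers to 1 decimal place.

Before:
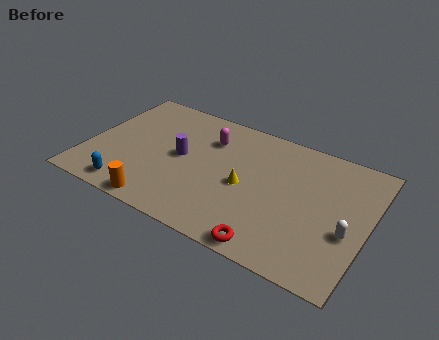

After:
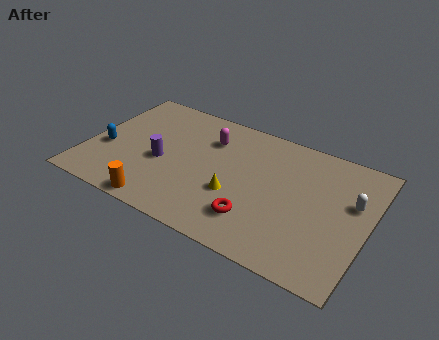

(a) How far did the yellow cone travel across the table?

0.9

The yellow cone moved from about (8.2, 4.0) to (7.8, 3.2), a distance of √(0.4² + 0.8²) ≈ 0.9.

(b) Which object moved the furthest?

the blue capsule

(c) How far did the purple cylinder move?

1.2

The purple cylinder was near (4.8, 4.5) before and (3.9, 3.7) after, so it travelled √(0.9² + 0.8²) ≈ 1.2 units.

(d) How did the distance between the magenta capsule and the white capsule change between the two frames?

-0.5

Before: roughly 8.1 units apart; after: 7.6. That's 0.5 units closer together.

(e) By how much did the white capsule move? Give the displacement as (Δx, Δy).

(0.0, 2.0)

The white capsule was at about (13.5, 3.4) and moved to about (13.5, 5.4).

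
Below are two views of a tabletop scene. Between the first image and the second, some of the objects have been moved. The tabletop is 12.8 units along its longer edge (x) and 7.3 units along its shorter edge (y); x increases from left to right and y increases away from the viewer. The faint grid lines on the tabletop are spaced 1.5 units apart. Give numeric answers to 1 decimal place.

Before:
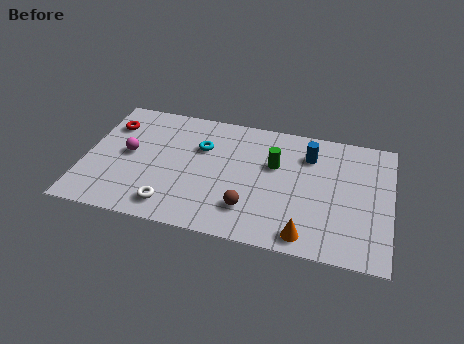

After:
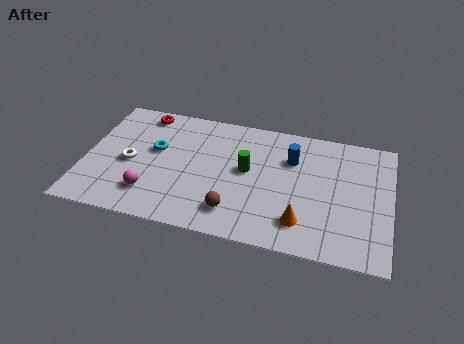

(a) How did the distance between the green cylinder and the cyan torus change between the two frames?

+0.8

The distance was about 3.1 in the first image and 3.9 in the second, so they moved 0.8 units further apart.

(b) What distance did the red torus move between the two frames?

1.6

From (0.9, 5.4) to (2.2, 6.4), the red torus covered √(1.3² + 1.0²) ≈ 1.6 units.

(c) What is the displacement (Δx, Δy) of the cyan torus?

(-1.9, -0.6)

The cyan torus started near (4.8, 4.9) and ended near (2.9, 4.3).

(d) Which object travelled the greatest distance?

the white torus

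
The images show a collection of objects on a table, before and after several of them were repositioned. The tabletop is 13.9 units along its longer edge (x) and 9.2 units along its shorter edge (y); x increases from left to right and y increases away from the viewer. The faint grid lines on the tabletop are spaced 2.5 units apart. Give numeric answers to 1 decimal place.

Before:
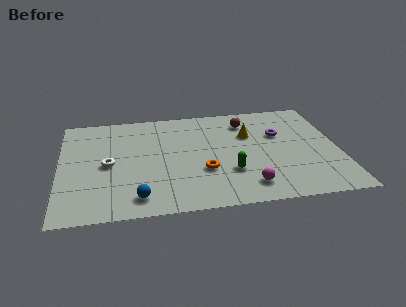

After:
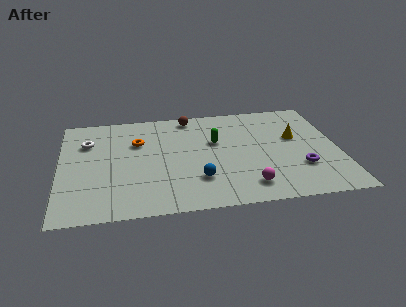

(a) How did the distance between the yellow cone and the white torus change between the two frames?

+3.1

They were about 7.3 units apart before and 10.4 after — 3.1 units further apart.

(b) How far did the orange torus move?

4.4

From (7.1, 3.2) to (3.9, 6.2), the orange torus covered √(3.2² + 3.0²) ≈ 4.4 units.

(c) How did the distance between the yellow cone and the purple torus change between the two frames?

+1.2

The distance was about 1.5 in the first image and 2.7 in the second, so they moved 1.2 units further apart.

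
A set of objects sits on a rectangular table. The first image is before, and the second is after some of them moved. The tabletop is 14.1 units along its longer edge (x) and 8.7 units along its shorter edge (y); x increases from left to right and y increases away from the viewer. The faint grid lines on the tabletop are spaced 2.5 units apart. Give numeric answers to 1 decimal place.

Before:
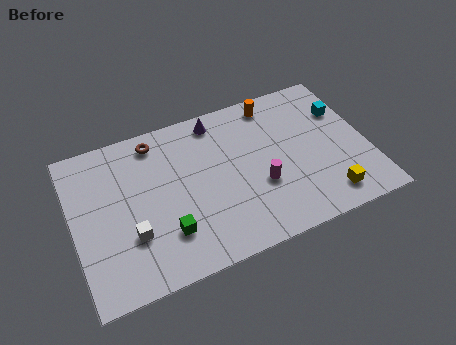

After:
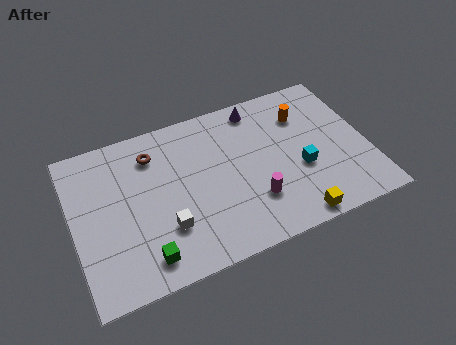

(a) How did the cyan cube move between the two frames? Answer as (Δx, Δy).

(-2.4, -2.6)

From the two frames, the cyan cube sits at roughly (13.2, 6.0) before and (10.8, 3.4) after.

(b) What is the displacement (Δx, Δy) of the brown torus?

(-0.2, -0.7)

The brown torus was at about (4.2, 7.5) and moved to about (4.0, 6.8).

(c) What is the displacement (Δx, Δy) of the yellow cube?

(-1.7, -0.6)

The yellow cube started near (11.8, 1.4) and ended near (10.1, 0.8).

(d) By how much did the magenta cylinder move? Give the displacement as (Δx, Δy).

(-0.4, -0.7)

The magenta cylinder started near (8.8, 3.2) and ended near (8.4, 2.5).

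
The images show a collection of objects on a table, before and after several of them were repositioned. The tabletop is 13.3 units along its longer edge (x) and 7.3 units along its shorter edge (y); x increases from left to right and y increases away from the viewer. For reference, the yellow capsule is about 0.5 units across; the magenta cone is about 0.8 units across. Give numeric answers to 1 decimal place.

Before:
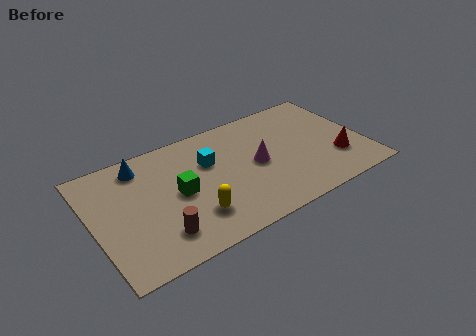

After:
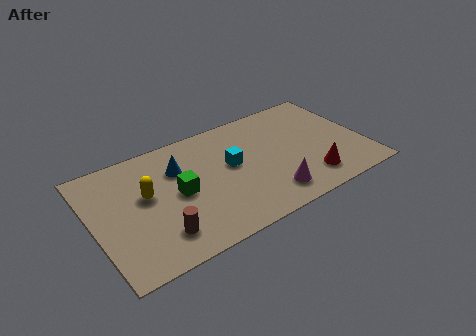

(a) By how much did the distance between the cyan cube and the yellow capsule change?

+1.1

The distance was about 3.1 in the first image and 4.2 in the second, so they moved 1.1 units further apart.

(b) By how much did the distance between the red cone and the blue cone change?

-3.0

They were about 10.0 units apart before and 7.0 after — 3.0 units closer together.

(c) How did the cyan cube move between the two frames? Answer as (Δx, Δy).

(1.0, -0.7)

The cyan cube started near (5.8, 4.8) and ended near (6.8, 4.1).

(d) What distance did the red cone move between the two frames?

1.7

The red cone moved from about (11.8, 2.2) to (10.3, 1.5), a distance of √(1.5² + 0.7²) ≈ 1.7.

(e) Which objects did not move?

the green cube and the brown cylinder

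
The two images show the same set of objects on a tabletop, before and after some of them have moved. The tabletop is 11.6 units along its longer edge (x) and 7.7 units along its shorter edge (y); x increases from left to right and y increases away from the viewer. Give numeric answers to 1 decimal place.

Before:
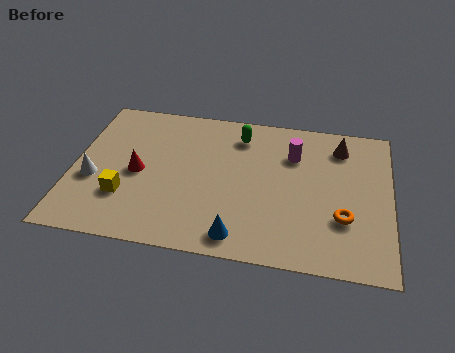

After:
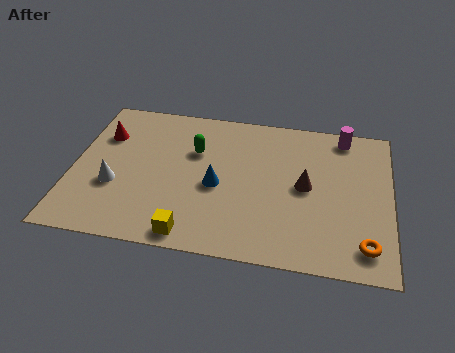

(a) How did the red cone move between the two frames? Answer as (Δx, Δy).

(-1.4, 1.8)

From the two frames, the red cone sits at roughly (2.4, 3.6) before and (1.0, 5.4) after.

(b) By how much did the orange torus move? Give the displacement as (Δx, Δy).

(0.8, -1.2)

From the two frames, the orange torus sits at roughly (9.9, 2.5) before and (10.7, 1.3) after.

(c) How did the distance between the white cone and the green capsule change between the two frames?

-2.5

They were about 6.1 units apart before and 3.6 after — 2.5 units closer together.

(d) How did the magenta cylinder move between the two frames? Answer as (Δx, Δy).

(1.8, 1.3)

The magenta cylinder started near (8.0, 5.5) and ended near (9.8, 6.8).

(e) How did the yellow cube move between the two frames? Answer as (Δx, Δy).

(2.5, -1.5)

The yellow cube started near (2.0, 2.3) and ended near (4.5, 0.8).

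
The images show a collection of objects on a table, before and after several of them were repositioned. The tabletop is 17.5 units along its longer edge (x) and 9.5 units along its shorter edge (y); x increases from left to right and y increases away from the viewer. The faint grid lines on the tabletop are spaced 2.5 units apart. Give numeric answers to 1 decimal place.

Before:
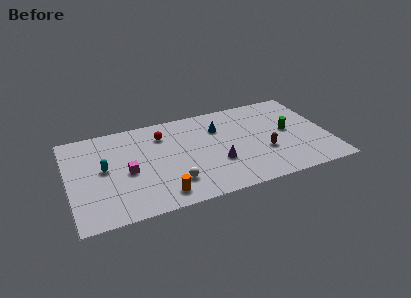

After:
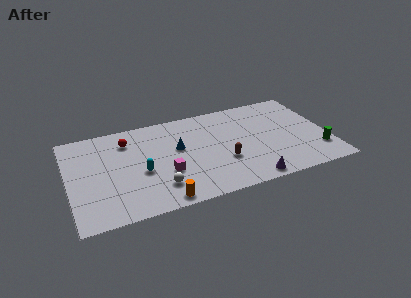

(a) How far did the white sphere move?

1.0

The white sphere was near (6.8, 2.3) before and (5.8, 2.2) after, so it travelled √(1.0² + 0.1²) ≈ 1.0 units.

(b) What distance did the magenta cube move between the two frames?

2.7

From (3.9, 4.3) to (6.4, 3.4), the magenta cube covered √(2.5² + 0.9²) ≈ 2.7 units.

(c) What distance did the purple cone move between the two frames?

3.1

From (9.9, 3.3) to (11.8, 0.9), the purple cone covered √(1.9² + 2.4²) ≈ 3.1 units.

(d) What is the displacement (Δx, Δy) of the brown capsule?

(-2.8, -0.1)

The brown capsule was at about (13.1, 3.4) and moved to about (10.3, 3.3).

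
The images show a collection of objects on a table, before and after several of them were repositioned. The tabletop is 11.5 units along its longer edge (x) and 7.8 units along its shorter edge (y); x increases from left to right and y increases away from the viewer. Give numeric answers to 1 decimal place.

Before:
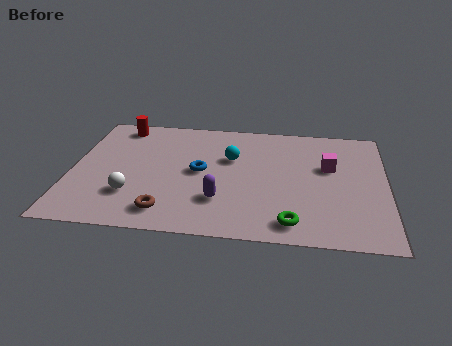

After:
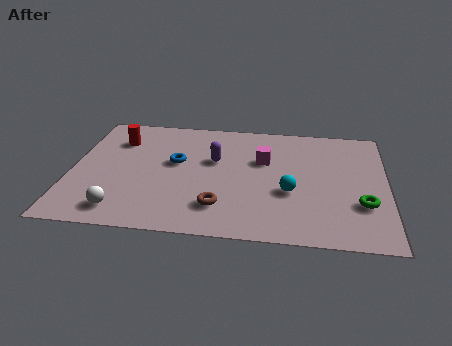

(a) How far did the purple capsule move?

2.6

From (5.5, 2.2) to (5.2, 4.8), the purple capsule covered √(0.3² + 2.6²) ≈ 2.6 units.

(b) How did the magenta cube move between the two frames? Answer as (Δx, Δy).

(-2.4, 0.2)

From the two frames, the magenta cube sits at roughly (9.4, 4.8) before and (7.0, 5.0) after.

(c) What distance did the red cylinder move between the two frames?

1.0

The red cylinder was near (1.6, 6.8) before and (1.6, 5.8) after, so it travelled √(0.0² + 1.0²) ≈ 1.0 units.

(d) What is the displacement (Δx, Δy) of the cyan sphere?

(2.2, -2.0)

The cyan sphere started near (5.8, 5.0) and ended near (8.0, 3.0).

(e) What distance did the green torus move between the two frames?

2.9

The green torus was near (8.1, 1.1) before and (10.6, 2.5) after, so it travelled √(2.5² + 1.4²) ≈ 2.9 units.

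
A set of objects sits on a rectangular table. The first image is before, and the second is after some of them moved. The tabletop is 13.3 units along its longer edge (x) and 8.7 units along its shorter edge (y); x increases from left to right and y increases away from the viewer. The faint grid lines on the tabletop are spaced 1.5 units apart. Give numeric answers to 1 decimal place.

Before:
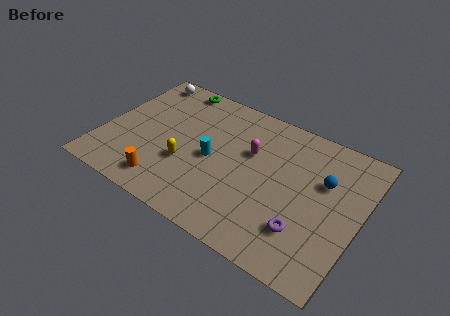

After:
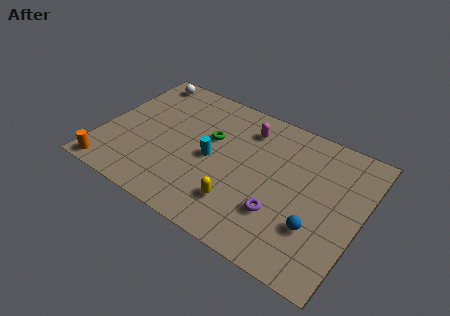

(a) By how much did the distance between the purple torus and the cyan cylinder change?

-1.3

The distance was about 5.4 in the first image and 4.1 in the second, so they moved 1.3 units closer together.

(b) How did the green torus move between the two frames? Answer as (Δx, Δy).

(2.4, -2.5)

The green torus started near (3.0, 7.9) and ended near (5.4, 5.4).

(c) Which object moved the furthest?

the green torus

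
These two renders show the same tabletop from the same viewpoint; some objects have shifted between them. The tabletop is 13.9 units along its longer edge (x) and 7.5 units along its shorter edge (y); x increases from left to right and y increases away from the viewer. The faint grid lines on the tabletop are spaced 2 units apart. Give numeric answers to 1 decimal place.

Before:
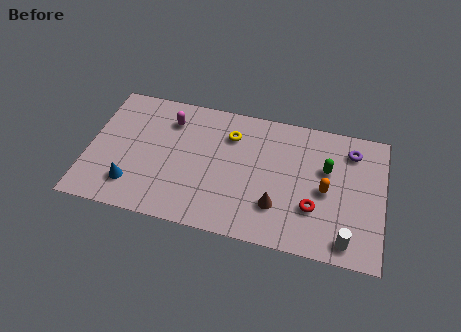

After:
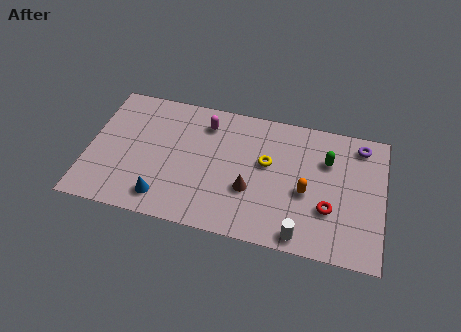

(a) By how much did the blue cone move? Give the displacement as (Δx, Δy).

(1.5, -0.4)

From the two frames, the blue cone sits at roughly (2.2, 1.7) before and (3.7, 1.3) after.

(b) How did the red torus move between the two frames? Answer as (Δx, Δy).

(0.7, 0.1)

The red torus started near (10.7, 2.4) and ended near (11.4, 2.5).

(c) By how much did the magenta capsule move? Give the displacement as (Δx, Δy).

(1.7, 0.2)

The magenta capsule started near (3.7, 5.8) and ended near (5.4, 6.0).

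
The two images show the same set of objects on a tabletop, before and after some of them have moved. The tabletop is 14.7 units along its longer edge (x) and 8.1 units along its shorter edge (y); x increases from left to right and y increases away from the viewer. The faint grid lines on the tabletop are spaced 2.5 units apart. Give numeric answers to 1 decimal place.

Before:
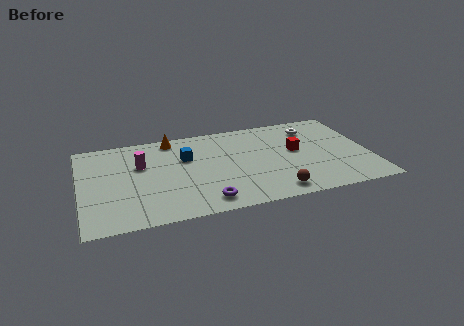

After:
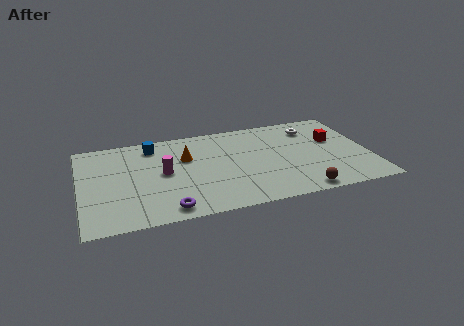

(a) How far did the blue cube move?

2.2

The blue cube was near (5.4, 5.3) before and (3.8, 6.8) after, so it travelled √(1.6² + 1.5²) ≈ 2.2 units.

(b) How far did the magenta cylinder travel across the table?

1.5

The magenta cylinder was near (3.1, 5.2) before and (4.2, 4.2) after, so it travelled √(1.1² + 1.0²) ≈ 1.5 units.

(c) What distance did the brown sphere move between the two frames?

1.3

The brown sphere moved from about (9.6, 1.1) to (10.9, 0.8), a distance of √(1.3² + 0.3²) ≈ 1.3.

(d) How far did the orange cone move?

2.0

From (4.8, 7.2) to (5.4, 5.3), the orange cone covered √(0.6² + 1.9²) ≈ 2.0 units.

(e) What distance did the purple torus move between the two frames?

1.9

From (6.1, 1.2) to (4.2, 1.0), the purple torus covered √(1.9² + 0.2²) ≈ 1.9 units.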